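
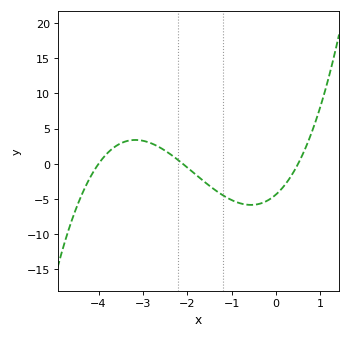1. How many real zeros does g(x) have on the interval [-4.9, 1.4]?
3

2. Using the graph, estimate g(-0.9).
-5.5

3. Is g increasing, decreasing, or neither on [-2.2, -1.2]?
decreasing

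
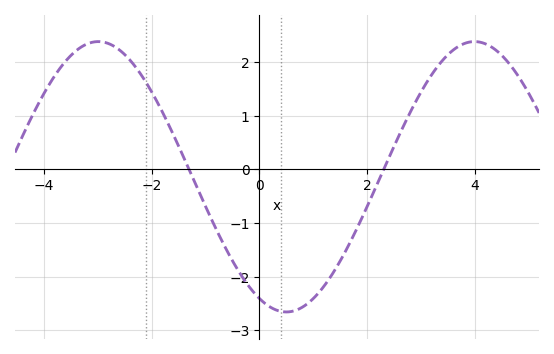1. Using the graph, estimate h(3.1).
1.61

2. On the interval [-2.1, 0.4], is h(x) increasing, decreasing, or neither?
decreasing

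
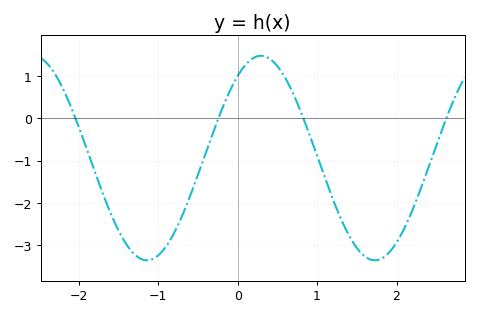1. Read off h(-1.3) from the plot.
-3.2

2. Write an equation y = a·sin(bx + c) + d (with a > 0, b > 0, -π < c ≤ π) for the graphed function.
y = 2.42sin(2.2x + 0.93) - 0.94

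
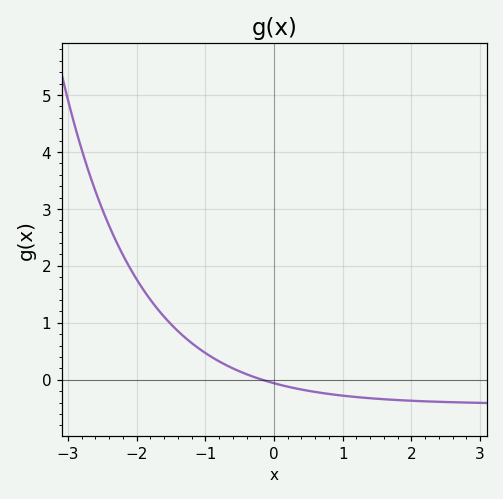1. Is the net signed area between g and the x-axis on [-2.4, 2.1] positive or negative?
positive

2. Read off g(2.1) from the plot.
-0.4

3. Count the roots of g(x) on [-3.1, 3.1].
1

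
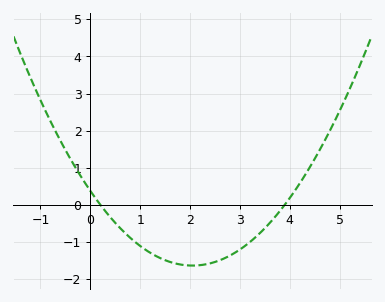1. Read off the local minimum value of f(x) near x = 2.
-1.64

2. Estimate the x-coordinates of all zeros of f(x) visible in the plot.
0.2, 3.9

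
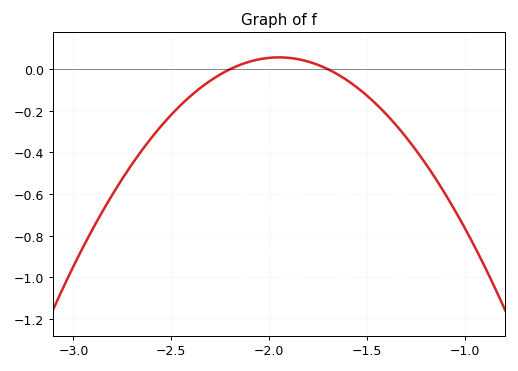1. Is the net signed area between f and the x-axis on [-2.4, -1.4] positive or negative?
negative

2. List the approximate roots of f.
-2.2, -1.7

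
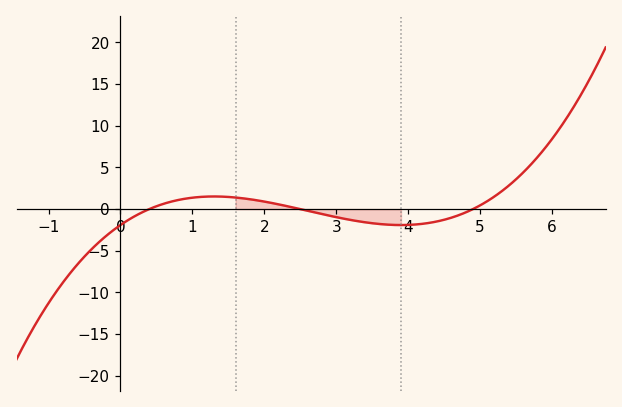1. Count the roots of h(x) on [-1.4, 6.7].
3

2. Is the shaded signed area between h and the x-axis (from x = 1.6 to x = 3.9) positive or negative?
negative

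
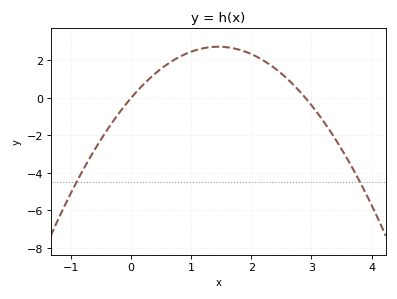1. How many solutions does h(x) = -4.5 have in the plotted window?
2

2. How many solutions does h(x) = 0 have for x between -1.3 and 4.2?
2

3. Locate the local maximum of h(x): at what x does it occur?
1.45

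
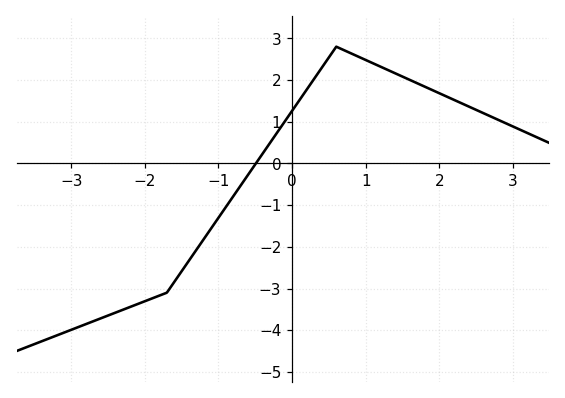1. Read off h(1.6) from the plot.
2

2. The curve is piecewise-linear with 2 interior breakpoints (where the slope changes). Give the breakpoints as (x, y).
(-1.7, -3.1); (0.6, 2.8)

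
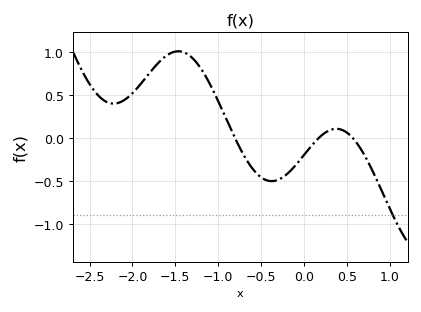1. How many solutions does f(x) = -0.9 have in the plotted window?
1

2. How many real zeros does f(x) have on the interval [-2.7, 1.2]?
3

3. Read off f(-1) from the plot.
0.429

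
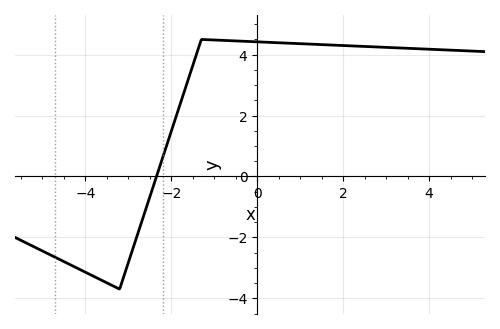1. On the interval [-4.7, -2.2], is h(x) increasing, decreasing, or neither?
neither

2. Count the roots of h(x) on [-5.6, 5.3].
1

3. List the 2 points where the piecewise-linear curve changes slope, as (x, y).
(-3.2, -3.7); (-1.3, 4.5)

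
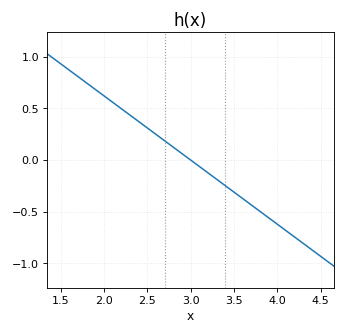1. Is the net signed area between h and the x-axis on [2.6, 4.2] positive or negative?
negative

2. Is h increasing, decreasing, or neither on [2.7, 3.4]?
decreasing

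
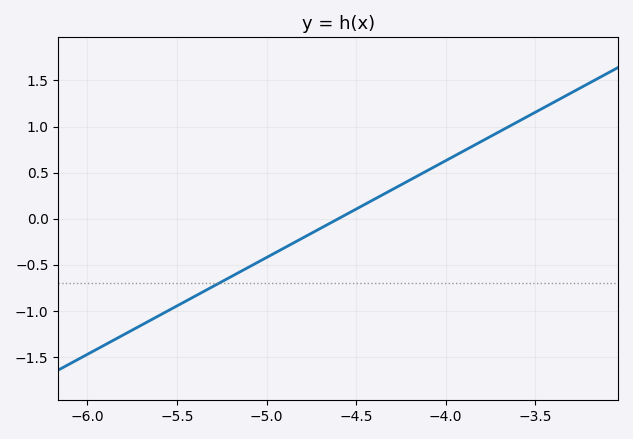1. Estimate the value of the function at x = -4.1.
0.525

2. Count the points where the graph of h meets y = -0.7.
1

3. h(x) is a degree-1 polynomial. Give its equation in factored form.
y = 1.05(x + 4.6)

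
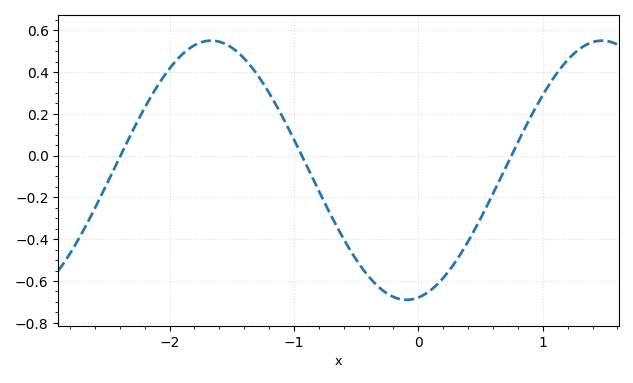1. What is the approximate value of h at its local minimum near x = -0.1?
-0.69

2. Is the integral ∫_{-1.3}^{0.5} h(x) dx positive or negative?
negative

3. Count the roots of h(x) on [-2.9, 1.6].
3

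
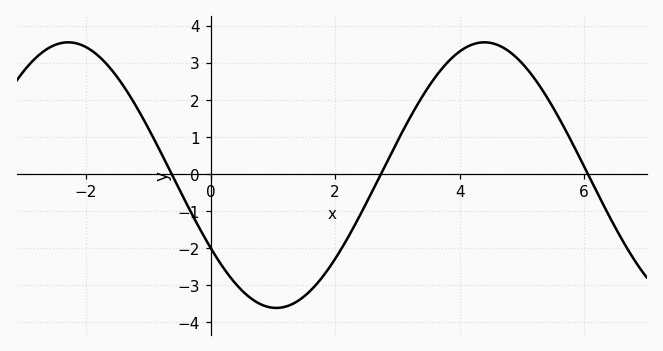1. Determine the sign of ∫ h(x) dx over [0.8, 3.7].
negative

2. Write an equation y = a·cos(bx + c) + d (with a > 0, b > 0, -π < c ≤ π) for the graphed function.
y = 3.58cos(0.94x + 2.2) - 0.03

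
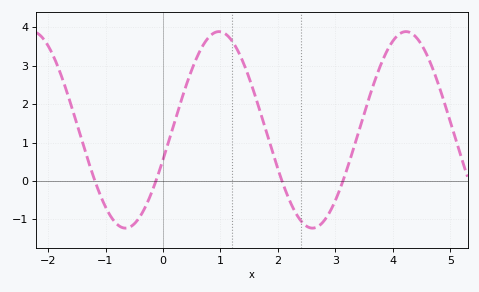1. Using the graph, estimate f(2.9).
-0.8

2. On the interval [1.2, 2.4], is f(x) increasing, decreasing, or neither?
decreasing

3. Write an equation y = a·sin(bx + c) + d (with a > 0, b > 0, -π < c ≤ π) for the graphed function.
y = 2.56sin(1.9x - 0.31) + 1.33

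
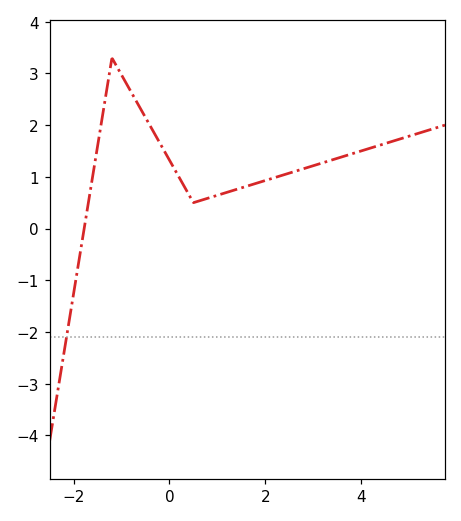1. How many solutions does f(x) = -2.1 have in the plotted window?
1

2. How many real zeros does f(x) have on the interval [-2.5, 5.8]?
1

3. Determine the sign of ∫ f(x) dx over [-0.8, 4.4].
positive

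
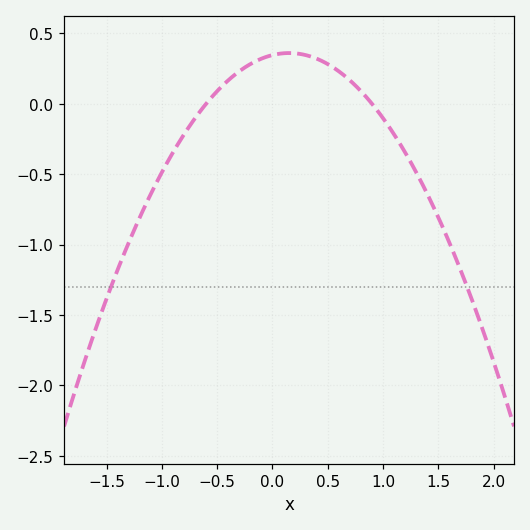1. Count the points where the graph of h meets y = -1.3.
2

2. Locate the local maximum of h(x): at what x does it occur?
0.15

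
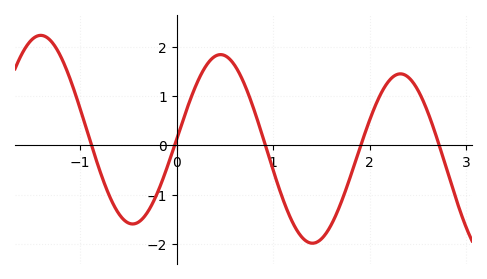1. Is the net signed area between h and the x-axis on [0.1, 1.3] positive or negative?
positive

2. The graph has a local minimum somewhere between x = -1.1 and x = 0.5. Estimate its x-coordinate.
-0.5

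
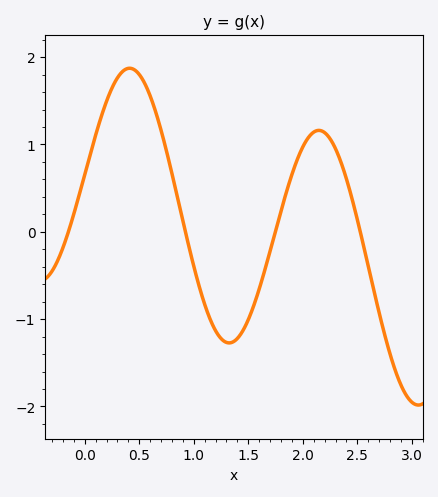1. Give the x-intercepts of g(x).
-0.15, 0.923, 1.75, 2.53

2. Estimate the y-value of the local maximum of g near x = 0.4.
1.87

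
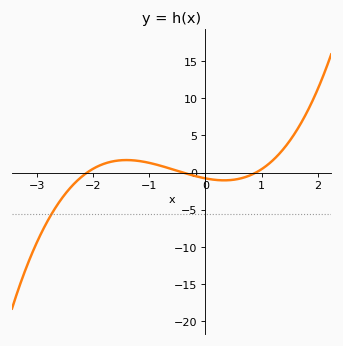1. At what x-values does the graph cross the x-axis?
-2.1, -0.4, 0.9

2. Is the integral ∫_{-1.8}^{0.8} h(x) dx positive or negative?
positive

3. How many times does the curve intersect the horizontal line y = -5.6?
1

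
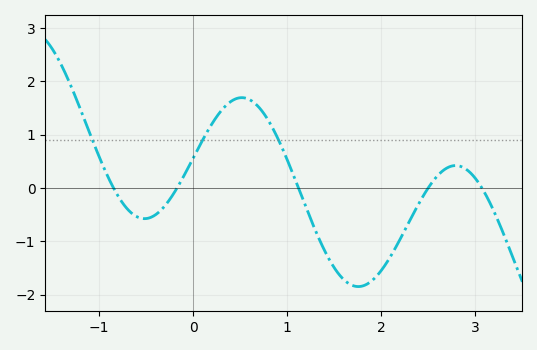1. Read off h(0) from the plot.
0.56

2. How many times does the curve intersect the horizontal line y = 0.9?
3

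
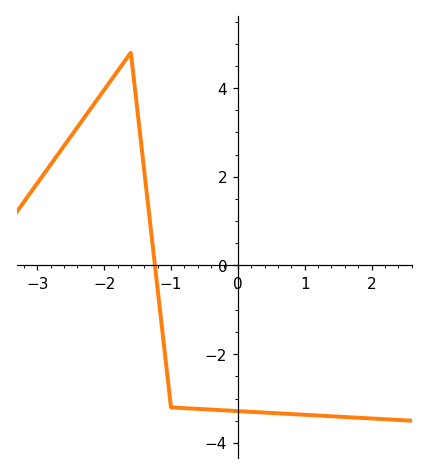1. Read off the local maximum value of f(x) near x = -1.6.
4.8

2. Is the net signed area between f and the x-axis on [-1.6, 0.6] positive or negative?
negative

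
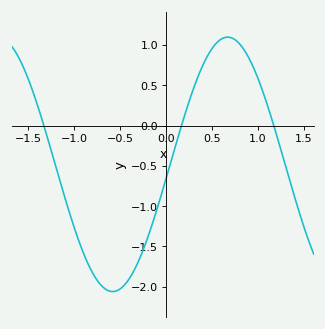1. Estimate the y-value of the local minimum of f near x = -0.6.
-2.06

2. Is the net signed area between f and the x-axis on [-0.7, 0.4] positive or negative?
negative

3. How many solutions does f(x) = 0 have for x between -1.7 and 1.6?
3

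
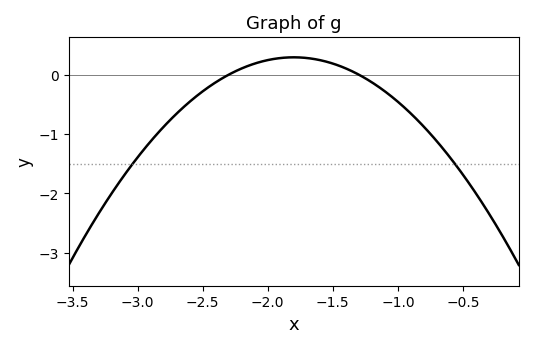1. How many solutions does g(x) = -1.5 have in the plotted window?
2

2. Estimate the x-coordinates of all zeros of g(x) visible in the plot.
-2.3, -1.3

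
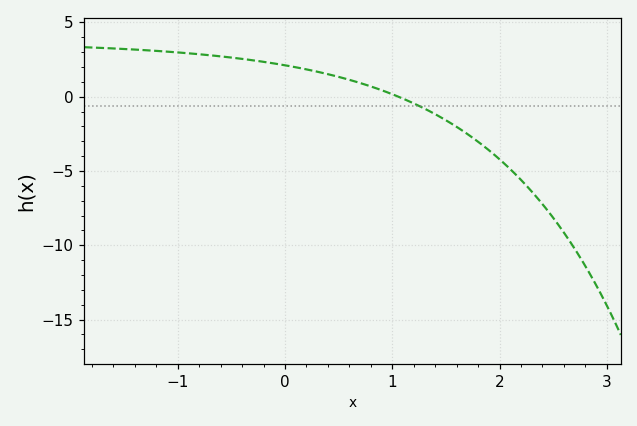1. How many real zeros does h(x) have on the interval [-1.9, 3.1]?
1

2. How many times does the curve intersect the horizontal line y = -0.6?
1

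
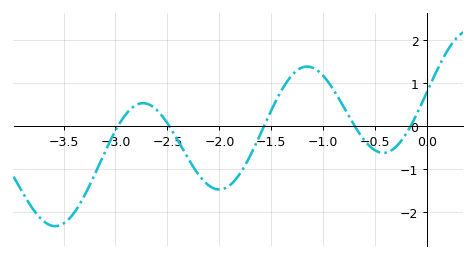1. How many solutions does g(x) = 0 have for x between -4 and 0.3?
5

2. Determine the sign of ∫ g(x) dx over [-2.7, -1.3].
negative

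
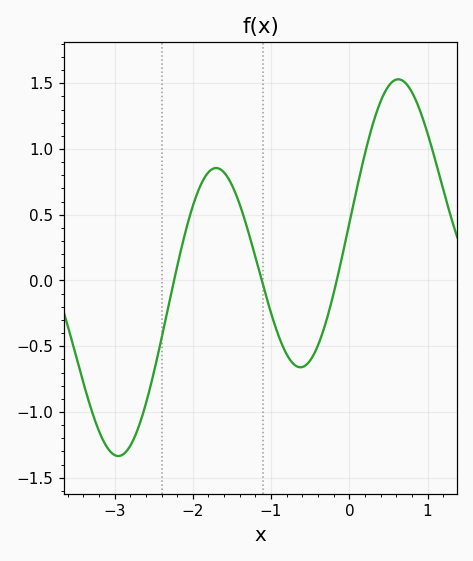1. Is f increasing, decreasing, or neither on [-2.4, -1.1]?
neither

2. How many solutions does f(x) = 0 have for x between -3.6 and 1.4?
3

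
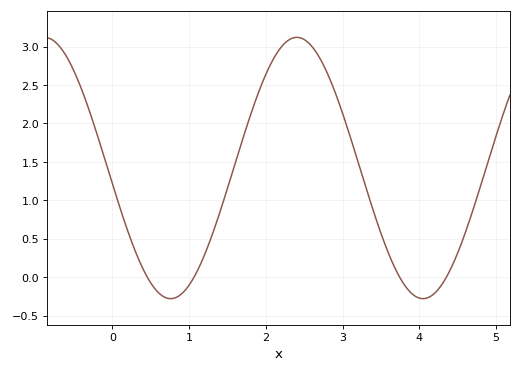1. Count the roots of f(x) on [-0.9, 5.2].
4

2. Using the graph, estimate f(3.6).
0.308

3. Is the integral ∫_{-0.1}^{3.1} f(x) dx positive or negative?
positive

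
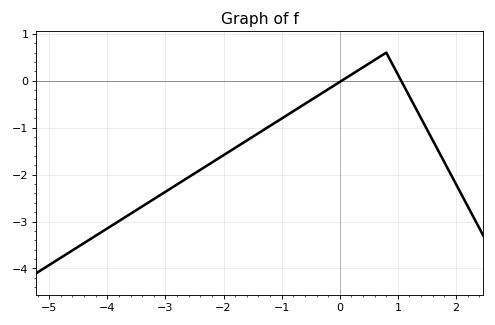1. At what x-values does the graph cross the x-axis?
0.031, 1.06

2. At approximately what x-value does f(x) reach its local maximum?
0.801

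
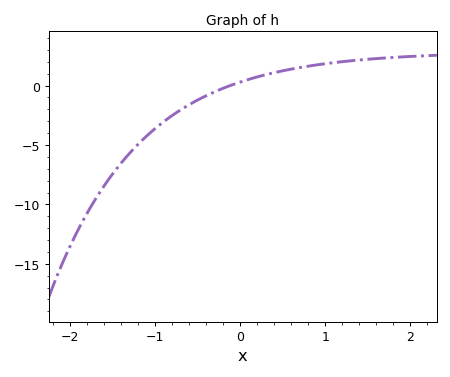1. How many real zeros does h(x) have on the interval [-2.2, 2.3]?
1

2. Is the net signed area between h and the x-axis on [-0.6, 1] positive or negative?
positive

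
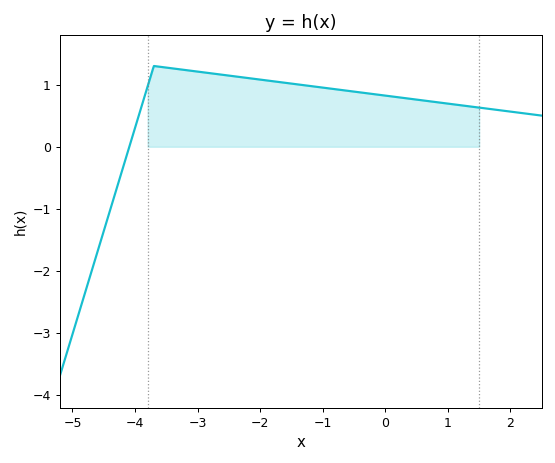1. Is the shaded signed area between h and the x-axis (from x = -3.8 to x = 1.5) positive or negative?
positive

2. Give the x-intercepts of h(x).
-4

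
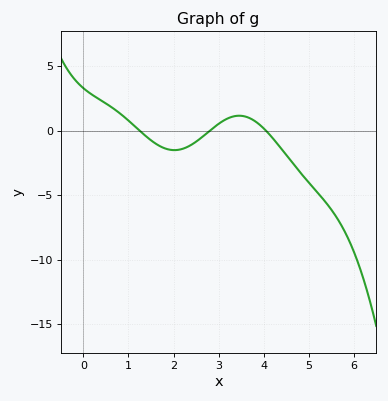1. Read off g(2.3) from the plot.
-1.5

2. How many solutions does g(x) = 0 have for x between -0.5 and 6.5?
3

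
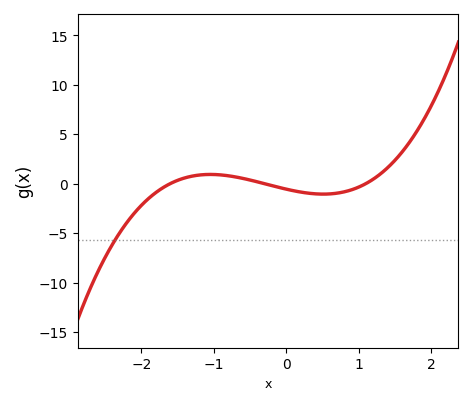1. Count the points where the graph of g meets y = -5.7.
1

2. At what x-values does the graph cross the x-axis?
-1.6, -0.3, 1.1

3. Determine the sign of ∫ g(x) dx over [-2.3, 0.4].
negative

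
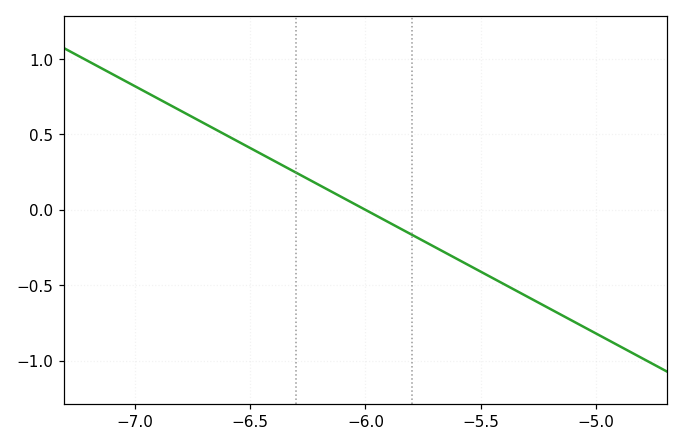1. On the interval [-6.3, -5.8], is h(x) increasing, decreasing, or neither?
decreasing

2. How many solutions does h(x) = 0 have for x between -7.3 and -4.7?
1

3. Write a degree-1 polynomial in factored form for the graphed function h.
y = -0.82(x + 6)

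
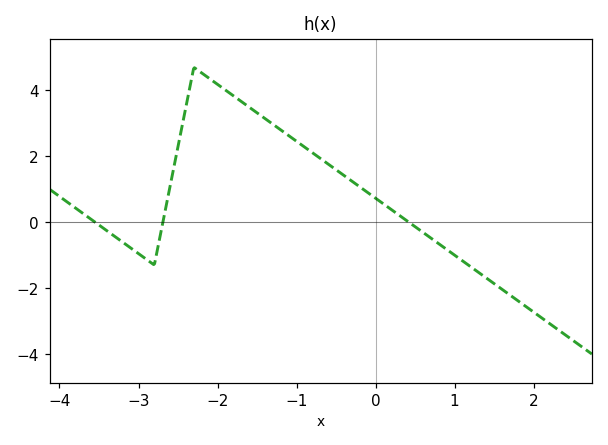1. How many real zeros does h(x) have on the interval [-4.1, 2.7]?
3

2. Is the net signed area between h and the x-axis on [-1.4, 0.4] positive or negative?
positive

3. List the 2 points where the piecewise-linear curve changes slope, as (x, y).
(-2.8, -1.3); (-2.3, 4.7)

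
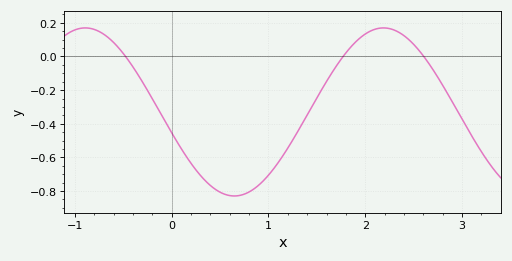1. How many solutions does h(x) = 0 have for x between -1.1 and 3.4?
3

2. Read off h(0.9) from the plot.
-0.76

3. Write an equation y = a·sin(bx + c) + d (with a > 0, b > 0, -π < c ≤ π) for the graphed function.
y = 0.5sin(2x - 2.9) - 0.33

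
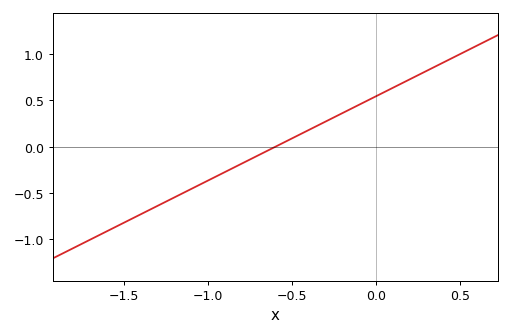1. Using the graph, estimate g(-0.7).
-0.1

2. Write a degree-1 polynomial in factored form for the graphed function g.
y = 0.91(x + 0.6)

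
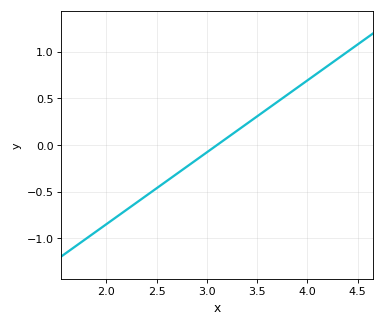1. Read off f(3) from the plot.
-0.077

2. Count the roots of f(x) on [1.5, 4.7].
1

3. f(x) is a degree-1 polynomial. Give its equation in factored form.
y = 0.77(x - 3.1)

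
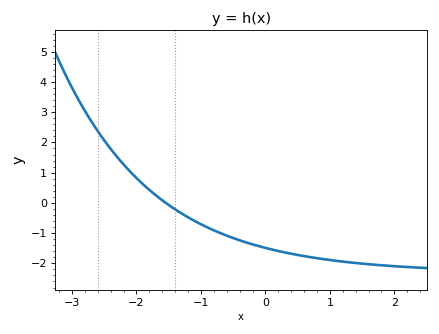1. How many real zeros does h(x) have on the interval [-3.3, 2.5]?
1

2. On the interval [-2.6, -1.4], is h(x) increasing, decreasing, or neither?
decreasing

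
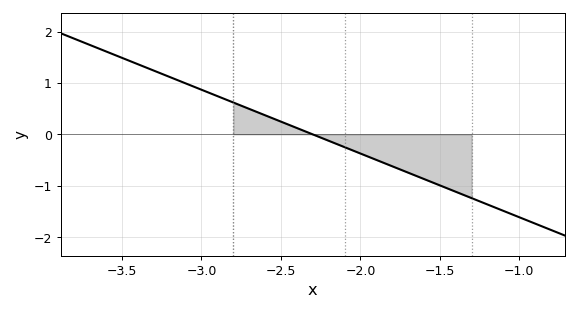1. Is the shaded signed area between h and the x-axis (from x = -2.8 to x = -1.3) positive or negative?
negative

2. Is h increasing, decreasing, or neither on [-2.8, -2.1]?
decreasing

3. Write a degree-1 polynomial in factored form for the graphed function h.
y = -1.24(x + 2.3)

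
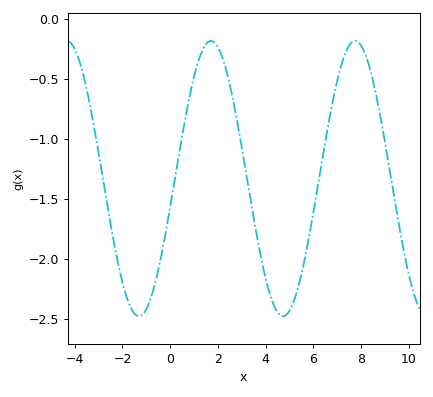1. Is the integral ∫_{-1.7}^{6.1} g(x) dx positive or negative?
negative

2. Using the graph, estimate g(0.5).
-1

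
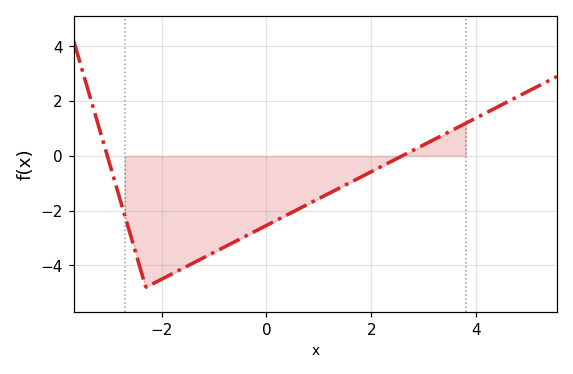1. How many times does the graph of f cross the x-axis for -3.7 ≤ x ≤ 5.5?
2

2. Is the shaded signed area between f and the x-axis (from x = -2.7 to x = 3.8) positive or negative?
negative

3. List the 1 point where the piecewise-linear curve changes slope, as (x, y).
(-2.3, -4.8)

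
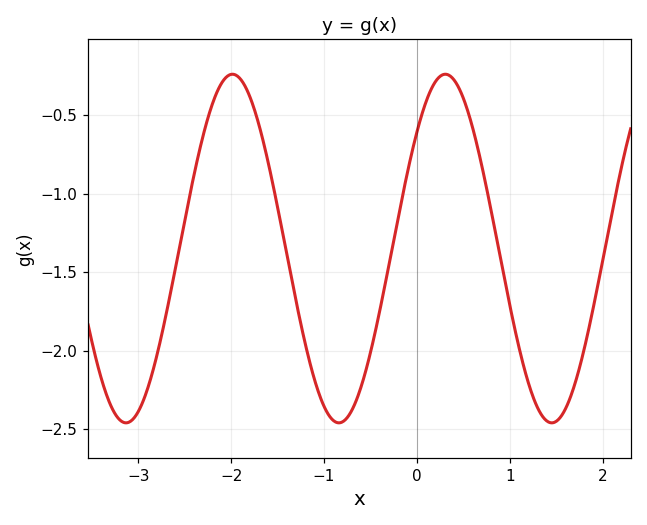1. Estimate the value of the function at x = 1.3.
-2.36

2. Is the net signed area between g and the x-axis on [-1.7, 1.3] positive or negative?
negative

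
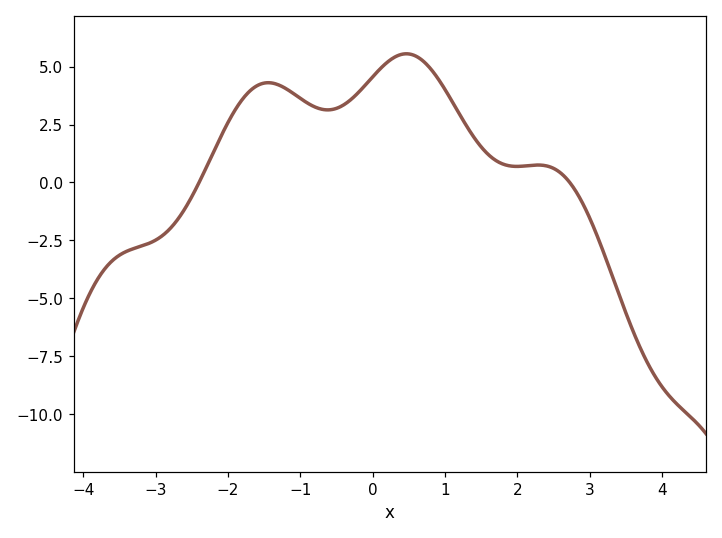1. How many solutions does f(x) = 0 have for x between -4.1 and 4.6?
2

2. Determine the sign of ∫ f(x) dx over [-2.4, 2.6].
positive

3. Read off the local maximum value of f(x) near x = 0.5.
5.55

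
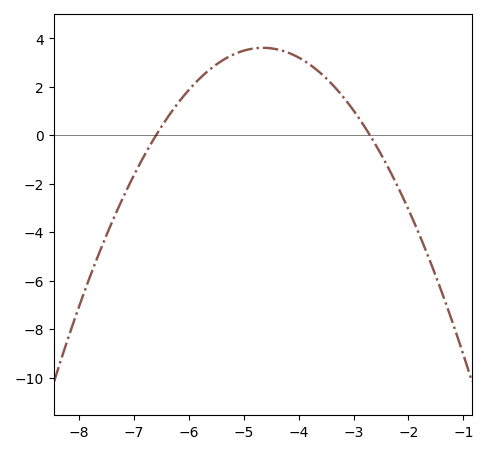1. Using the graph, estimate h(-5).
3.4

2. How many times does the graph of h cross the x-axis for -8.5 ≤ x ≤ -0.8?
2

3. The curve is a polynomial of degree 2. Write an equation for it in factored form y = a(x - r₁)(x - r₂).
y = -0.95(x + 6.6)(x + 2.7)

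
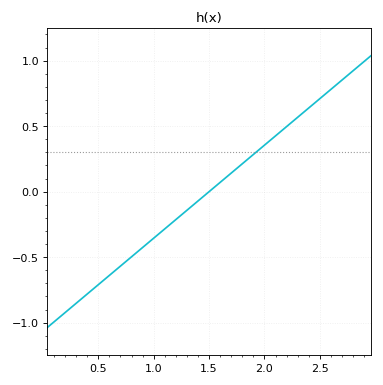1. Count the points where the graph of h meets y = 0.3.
1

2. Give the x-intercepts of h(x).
1.5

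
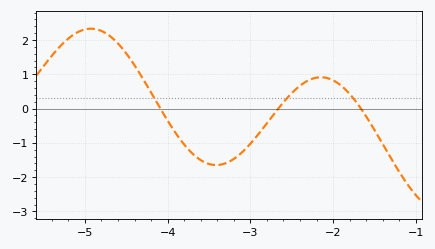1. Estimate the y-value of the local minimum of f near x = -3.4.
-1.6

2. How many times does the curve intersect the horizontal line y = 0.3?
3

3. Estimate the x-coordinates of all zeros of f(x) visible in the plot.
-4.1, -2.7, -1.7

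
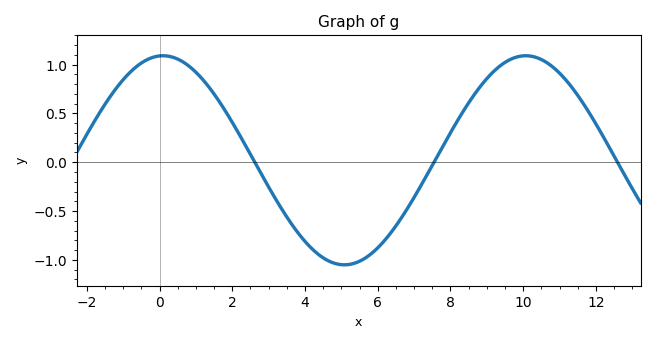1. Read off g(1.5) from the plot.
0.7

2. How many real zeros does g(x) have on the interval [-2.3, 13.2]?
3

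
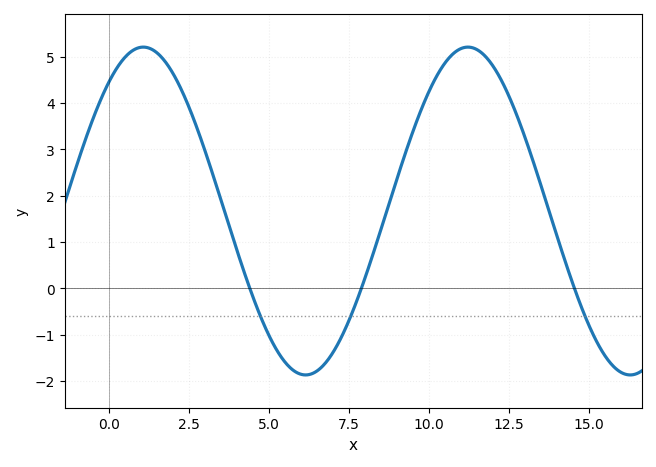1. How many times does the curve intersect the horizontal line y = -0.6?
3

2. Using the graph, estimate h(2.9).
3.19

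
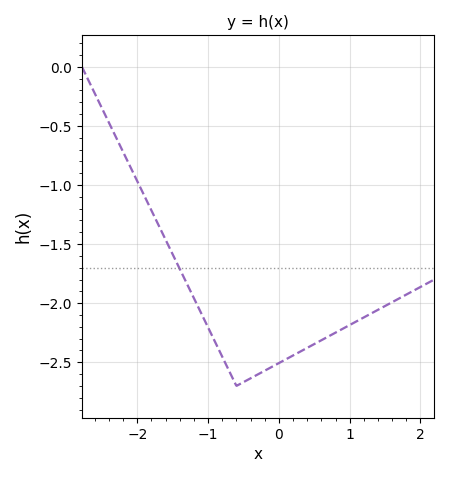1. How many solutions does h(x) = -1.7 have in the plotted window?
1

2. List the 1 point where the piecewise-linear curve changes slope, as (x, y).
(-0.6, -2.7)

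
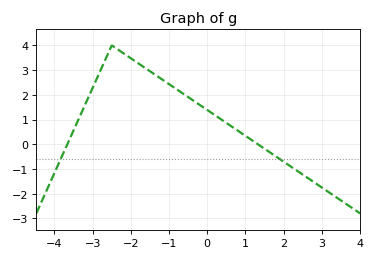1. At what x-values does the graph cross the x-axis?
-3.6, 1.4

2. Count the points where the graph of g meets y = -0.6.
2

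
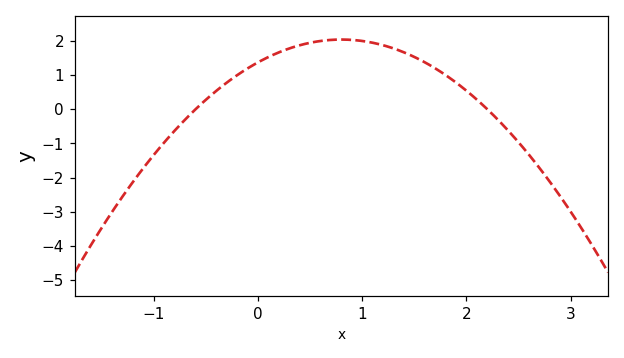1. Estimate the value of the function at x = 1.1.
1.94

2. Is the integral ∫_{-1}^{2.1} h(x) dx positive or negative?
positive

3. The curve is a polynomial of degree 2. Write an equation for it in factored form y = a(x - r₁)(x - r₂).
y = -1.04(x + 0.6)(x - 2.2)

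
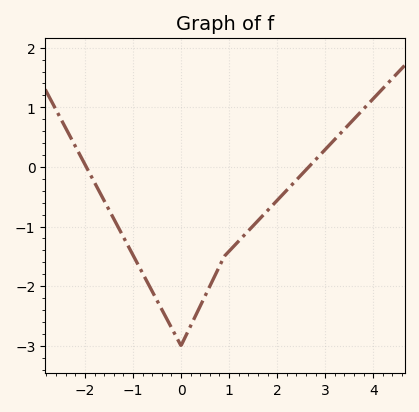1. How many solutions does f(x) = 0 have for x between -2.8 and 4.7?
2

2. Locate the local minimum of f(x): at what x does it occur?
0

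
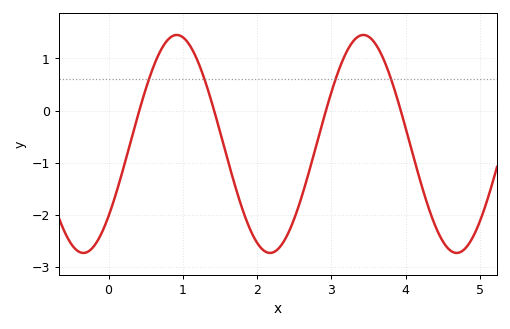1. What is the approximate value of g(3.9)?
0.167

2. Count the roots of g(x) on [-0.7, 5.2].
4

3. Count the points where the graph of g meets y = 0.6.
4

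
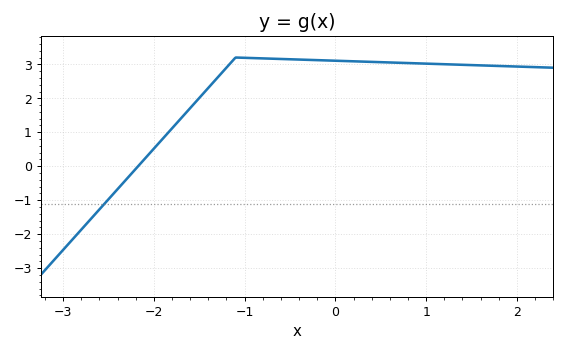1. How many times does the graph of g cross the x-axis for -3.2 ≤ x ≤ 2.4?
1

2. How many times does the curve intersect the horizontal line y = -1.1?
1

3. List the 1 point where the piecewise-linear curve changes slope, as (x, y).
(-1.1, 3.2)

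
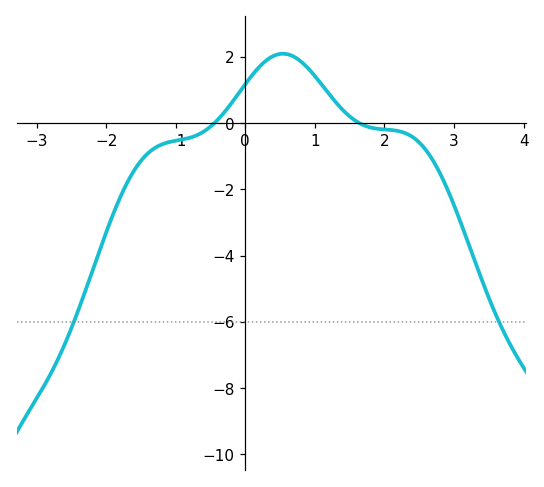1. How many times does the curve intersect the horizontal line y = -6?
2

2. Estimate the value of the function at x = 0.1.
1.44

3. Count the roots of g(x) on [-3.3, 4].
2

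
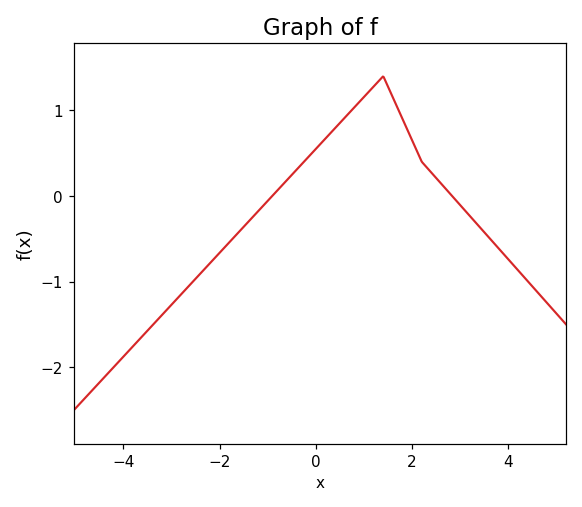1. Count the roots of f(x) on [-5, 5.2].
2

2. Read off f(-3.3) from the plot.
-1.45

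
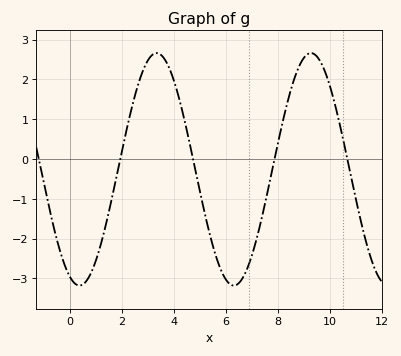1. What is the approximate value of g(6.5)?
-3.11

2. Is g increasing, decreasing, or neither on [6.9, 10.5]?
neither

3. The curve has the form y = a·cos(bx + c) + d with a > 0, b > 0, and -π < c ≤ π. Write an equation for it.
y = 2.92cos(1.06x + 2.75) - 0.26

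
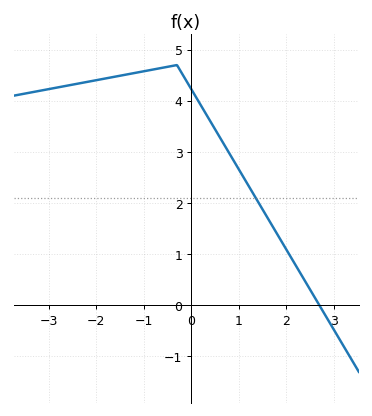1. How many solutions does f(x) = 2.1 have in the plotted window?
1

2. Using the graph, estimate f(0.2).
3.92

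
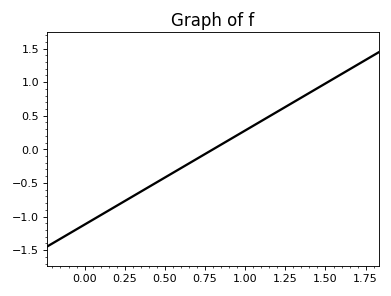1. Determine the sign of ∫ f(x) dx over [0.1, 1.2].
negative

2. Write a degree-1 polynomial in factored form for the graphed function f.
y = 1.4(x - 0.8)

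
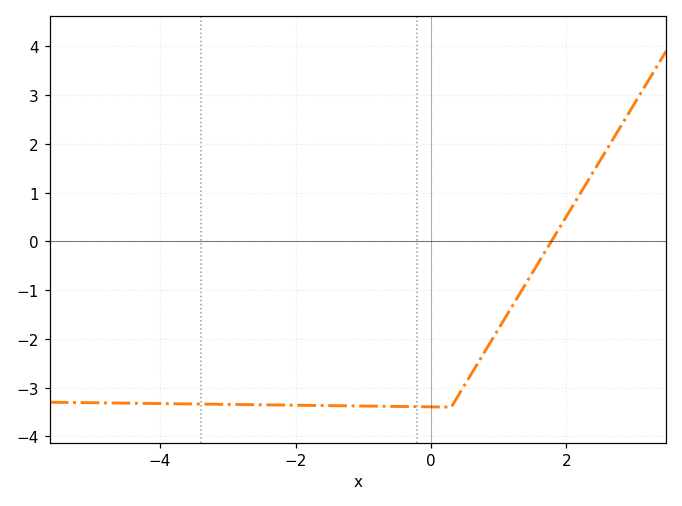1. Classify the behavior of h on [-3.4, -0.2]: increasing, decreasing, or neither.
decreasing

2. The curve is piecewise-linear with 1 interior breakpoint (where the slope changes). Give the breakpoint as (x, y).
(0.3, -3.4)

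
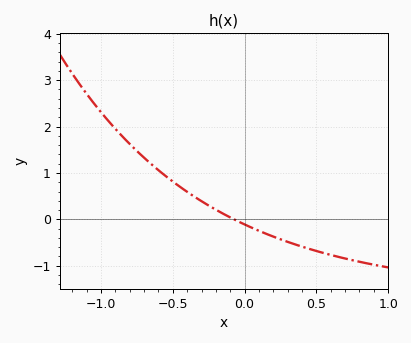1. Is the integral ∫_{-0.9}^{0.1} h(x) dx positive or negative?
positive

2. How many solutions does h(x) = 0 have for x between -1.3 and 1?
1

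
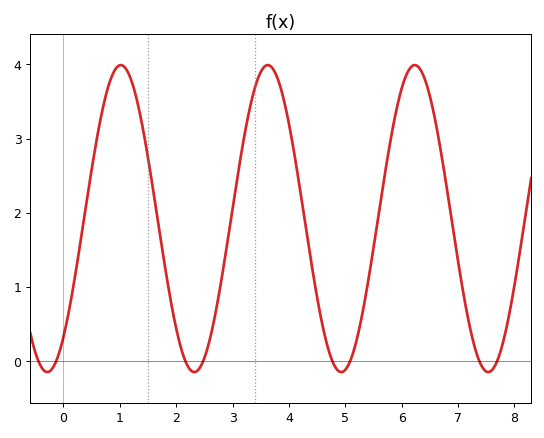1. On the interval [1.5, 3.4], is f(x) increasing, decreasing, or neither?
neither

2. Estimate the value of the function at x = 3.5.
3.9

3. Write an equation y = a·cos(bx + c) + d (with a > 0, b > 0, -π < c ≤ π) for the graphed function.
y = 2.07cos(2.41x - 2.45) + 1.92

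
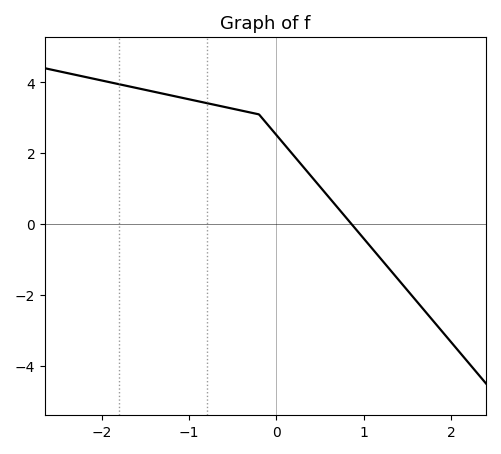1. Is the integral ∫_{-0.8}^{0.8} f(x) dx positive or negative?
positive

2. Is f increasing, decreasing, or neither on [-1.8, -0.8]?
decreasing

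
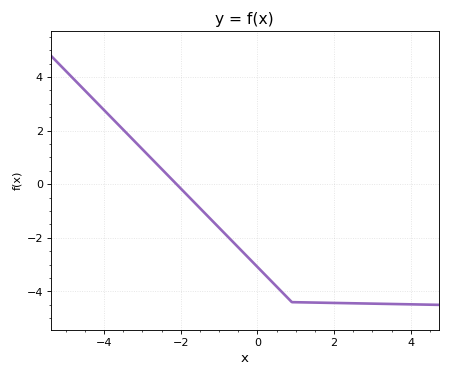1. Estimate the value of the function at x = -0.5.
-2.4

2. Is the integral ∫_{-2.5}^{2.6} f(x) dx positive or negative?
negative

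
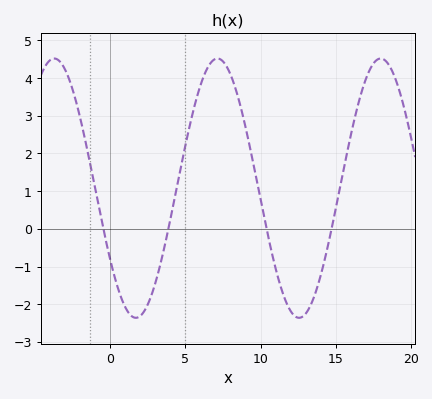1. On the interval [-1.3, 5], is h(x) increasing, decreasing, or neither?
neither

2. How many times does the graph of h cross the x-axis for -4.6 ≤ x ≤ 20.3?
4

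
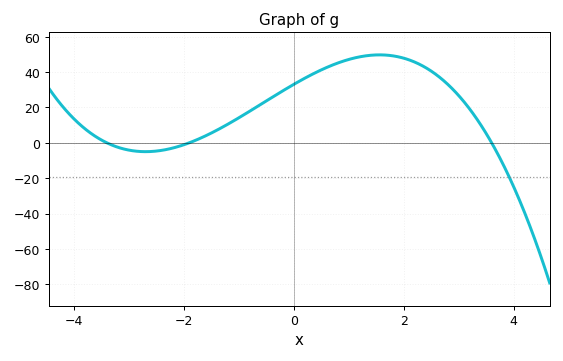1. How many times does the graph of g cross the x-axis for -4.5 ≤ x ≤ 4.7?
3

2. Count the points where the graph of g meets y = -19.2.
1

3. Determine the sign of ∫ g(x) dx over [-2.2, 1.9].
positive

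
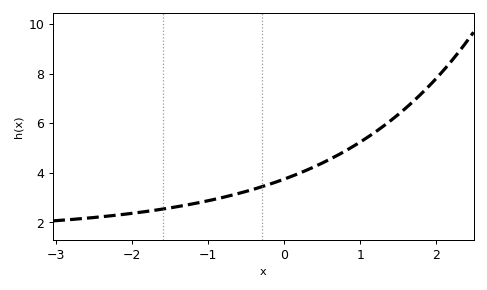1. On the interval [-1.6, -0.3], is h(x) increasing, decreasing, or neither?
increasing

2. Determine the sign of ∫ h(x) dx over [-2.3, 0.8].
positive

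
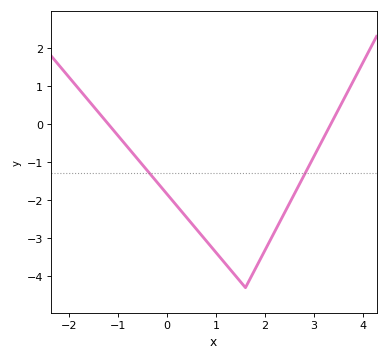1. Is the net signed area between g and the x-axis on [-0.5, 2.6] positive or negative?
negative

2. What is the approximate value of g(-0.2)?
-1.54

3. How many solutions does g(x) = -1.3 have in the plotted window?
2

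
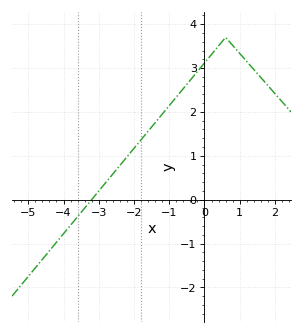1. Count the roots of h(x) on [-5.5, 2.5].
1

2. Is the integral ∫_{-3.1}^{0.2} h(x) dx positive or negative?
positive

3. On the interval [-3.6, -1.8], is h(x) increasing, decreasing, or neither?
increasing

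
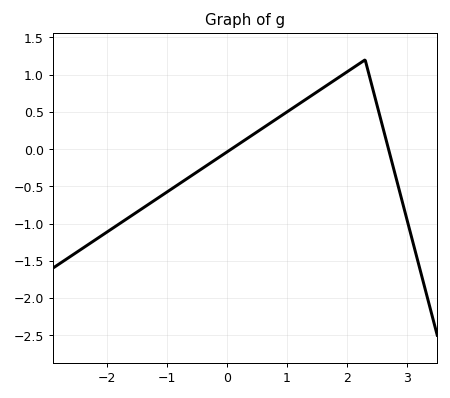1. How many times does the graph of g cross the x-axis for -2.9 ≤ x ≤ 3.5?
2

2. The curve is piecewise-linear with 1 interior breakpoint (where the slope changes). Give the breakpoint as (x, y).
(2.3, 1.2)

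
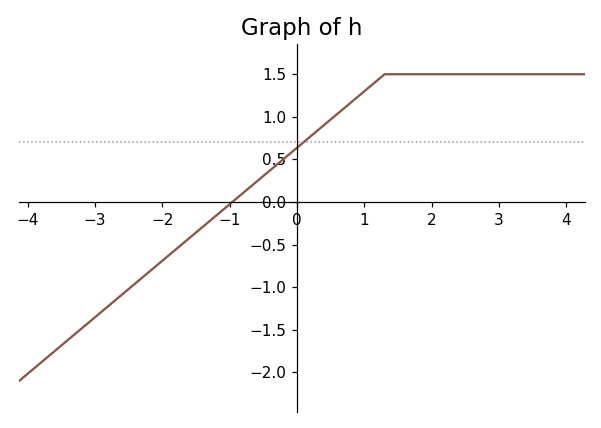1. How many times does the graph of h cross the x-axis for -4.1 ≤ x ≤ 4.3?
1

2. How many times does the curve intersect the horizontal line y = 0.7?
1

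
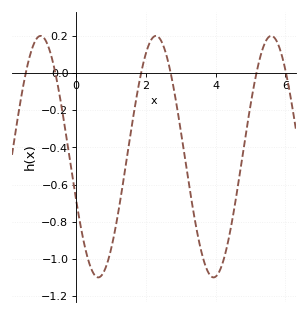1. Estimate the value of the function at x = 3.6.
-0.97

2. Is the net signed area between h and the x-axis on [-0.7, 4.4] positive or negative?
negative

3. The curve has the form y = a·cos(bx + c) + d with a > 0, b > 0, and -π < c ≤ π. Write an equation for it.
y = 0.65cos(1.9x + 1.94) - 0.45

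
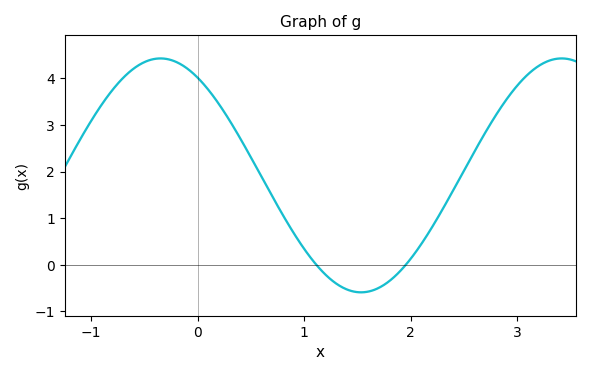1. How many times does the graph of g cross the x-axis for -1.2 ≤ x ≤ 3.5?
2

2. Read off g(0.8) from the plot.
1.07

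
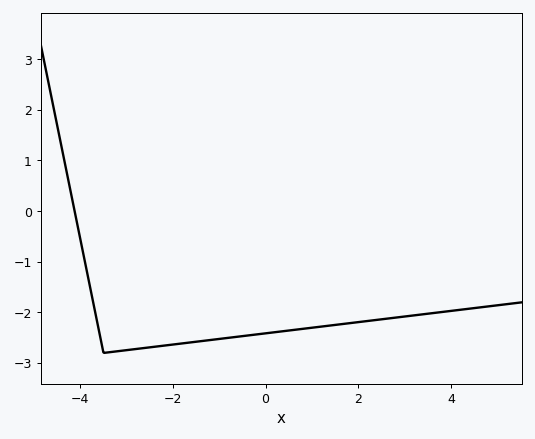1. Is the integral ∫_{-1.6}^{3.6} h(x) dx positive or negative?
negative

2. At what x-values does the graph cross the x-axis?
-4.12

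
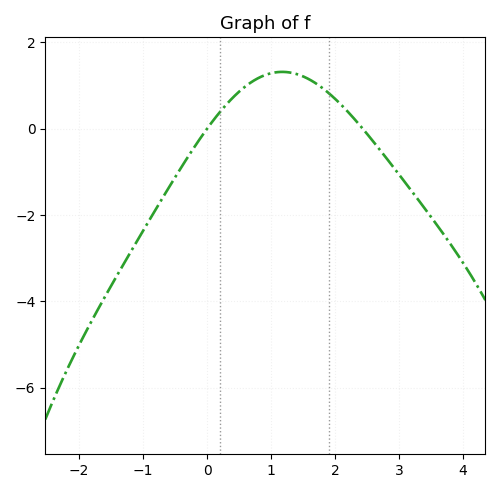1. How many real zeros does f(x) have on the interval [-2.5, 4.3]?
2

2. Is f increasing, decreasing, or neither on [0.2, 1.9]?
neither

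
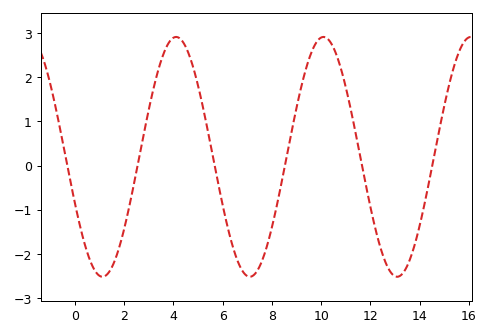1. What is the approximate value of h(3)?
1.27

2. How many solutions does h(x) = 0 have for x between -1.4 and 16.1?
6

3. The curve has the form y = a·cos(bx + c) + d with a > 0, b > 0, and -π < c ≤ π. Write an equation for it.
y = 2.71cos(1.05x + 1.97) + 0.2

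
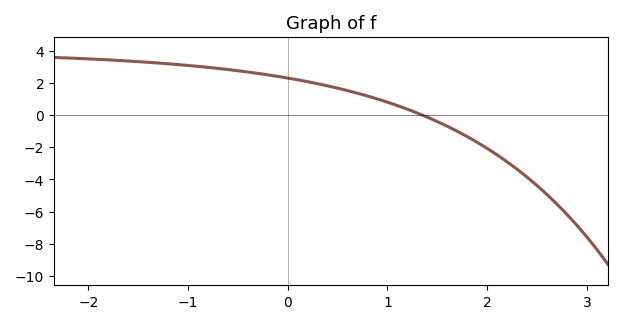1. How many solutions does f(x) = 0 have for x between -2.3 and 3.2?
1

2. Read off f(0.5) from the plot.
1.6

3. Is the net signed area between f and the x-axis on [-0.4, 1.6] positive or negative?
positive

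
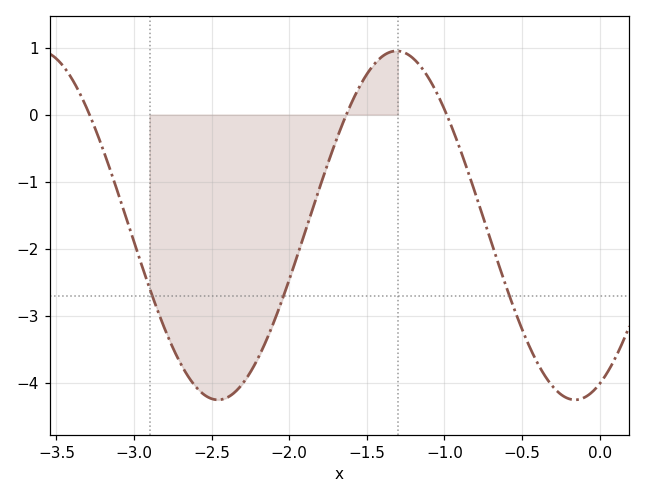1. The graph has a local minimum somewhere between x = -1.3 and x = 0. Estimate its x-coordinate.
-0.15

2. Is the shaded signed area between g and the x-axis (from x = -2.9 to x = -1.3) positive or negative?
negative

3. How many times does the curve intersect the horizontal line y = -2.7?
3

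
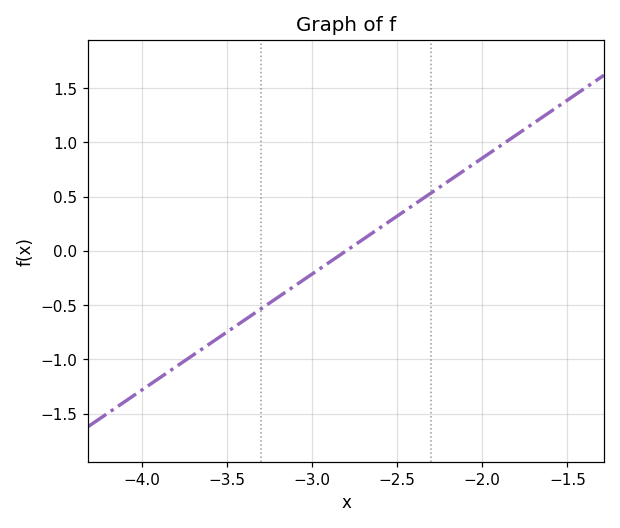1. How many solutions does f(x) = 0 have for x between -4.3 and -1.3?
1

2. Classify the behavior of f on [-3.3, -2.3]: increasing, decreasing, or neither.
increasing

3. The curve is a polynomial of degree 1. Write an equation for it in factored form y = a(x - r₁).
y = 1.07(x + 2.8)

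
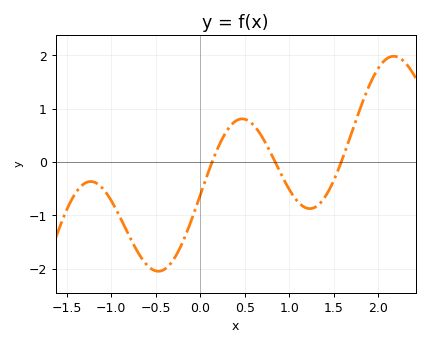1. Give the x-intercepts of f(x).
0.1, 0.8, 1.6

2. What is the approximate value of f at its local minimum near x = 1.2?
-0.9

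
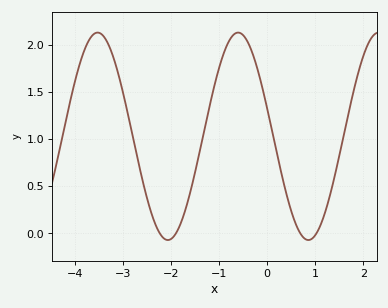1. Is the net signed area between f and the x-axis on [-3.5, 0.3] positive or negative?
positive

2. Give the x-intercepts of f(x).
-2.23, -1.9, 0.689, 1.02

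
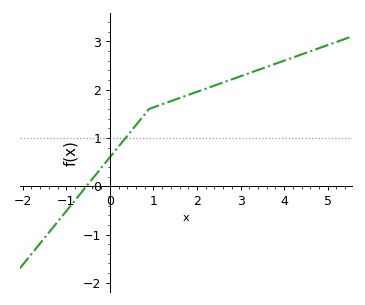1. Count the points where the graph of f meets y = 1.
1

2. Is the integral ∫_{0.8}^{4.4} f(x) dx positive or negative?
positive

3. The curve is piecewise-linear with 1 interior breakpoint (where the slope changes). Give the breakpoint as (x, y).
(0.9, 1.6)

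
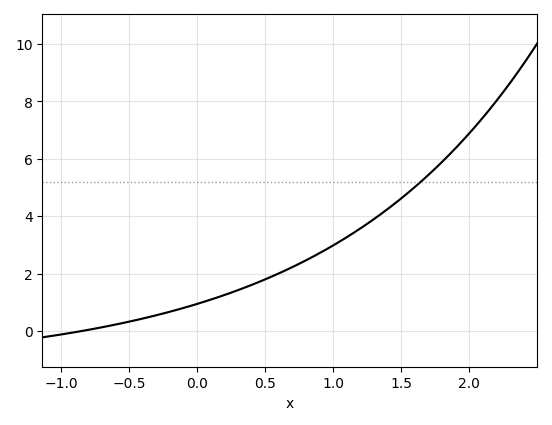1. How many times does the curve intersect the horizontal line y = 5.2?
1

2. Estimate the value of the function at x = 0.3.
1.4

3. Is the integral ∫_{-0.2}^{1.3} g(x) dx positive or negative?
positive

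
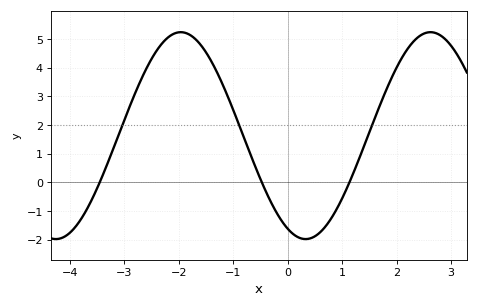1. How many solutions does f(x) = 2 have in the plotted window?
3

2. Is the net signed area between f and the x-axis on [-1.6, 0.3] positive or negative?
positive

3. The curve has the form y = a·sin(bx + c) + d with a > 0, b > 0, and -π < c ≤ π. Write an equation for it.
y = 3.61sin(1.4x - 2) + 1.63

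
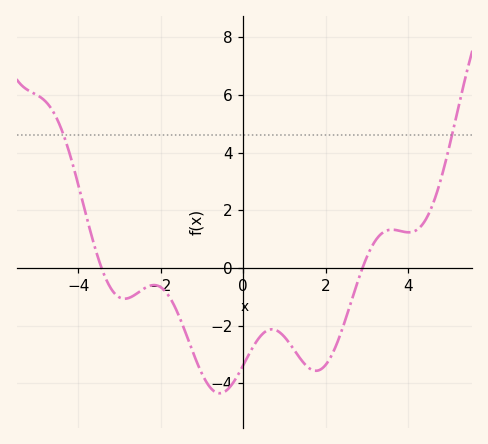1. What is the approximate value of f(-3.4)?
-0.12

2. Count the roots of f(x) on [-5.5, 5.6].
2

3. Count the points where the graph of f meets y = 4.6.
2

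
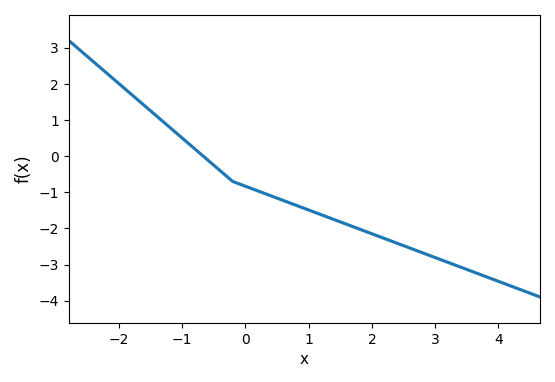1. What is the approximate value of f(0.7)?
-1.3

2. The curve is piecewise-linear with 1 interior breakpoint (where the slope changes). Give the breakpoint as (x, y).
(-0.2, -0.7)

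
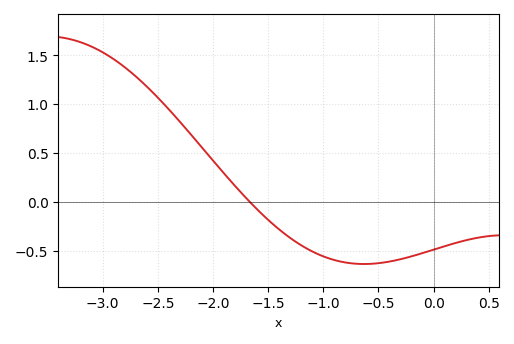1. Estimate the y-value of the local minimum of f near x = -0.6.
-0.65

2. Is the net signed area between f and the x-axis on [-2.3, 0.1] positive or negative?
negative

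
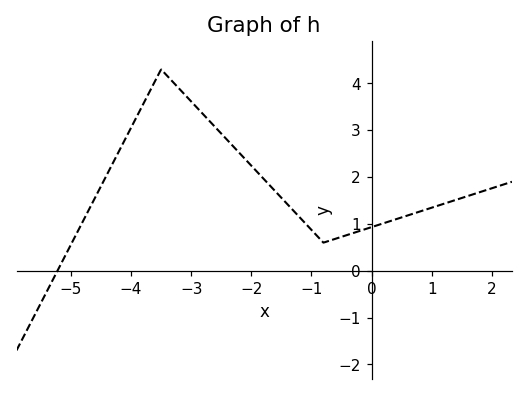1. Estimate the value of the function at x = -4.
3.05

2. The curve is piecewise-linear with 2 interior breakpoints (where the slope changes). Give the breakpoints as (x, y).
(-3.5, 4.3); (-0.8, 0.6)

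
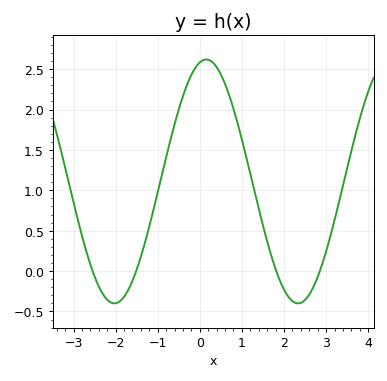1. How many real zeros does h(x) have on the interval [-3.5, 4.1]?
4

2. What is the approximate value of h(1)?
1.63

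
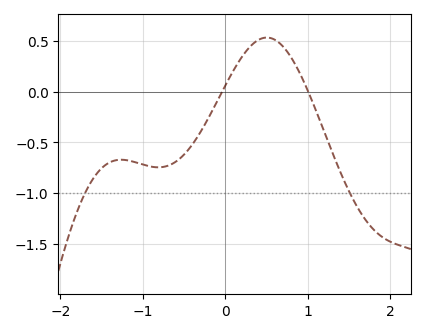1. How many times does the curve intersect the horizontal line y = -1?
2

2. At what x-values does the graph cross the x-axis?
-0.037, 1.01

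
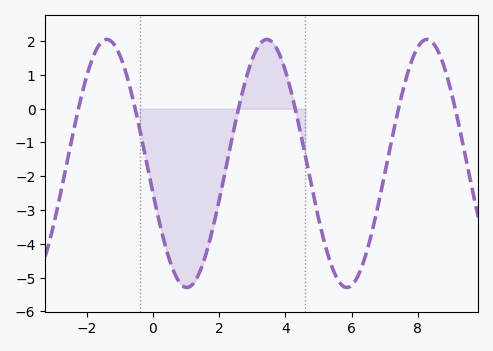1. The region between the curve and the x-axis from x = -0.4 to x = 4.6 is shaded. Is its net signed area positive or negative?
negative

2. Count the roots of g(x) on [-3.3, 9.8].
6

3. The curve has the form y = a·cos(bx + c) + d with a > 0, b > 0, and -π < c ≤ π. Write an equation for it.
y = 3.67cos(1.3x + 1.8) - 1.62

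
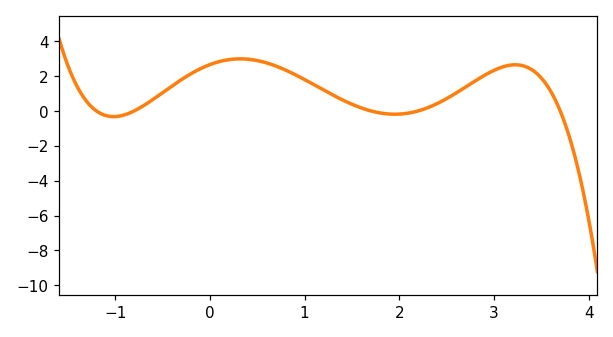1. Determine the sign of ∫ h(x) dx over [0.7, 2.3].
positive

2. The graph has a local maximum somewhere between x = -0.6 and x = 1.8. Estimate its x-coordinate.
0.3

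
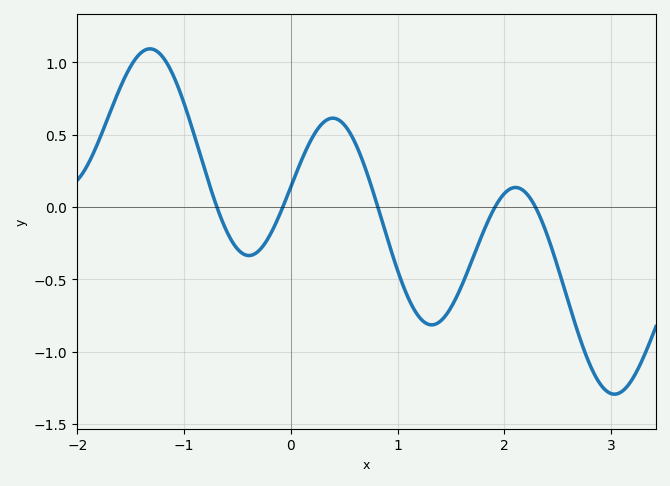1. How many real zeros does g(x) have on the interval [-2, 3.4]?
5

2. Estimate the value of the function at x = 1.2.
-0.75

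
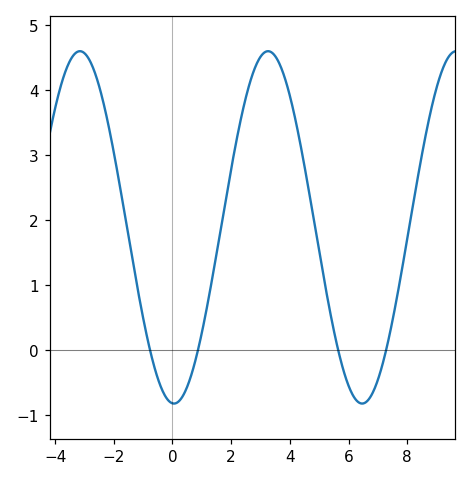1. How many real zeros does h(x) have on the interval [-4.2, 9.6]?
4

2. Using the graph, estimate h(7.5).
0.5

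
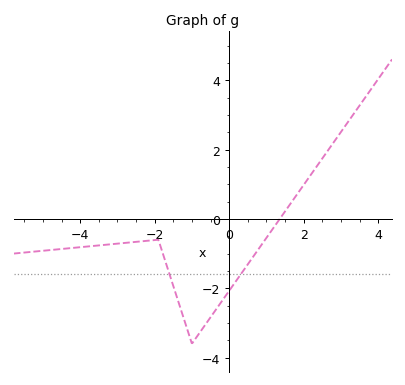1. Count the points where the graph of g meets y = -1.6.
2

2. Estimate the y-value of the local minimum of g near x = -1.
-3.6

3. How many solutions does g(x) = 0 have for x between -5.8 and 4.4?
1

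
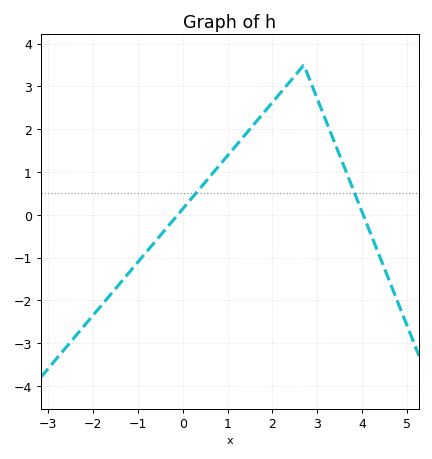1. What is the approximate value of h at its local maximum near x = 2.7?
3.5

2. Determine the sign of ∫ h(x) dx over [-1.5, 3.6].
positive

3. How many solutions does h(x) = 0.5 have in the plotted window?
2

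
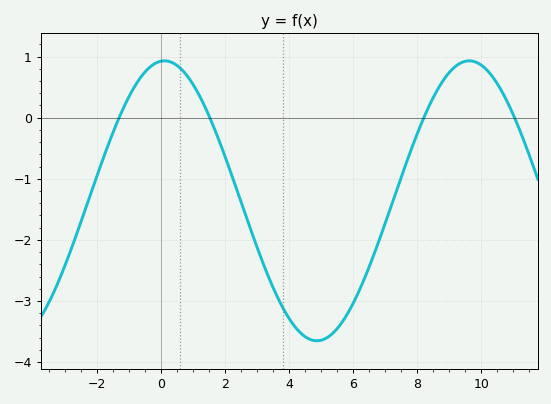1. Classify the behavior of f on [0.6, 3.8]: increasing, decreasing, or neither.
decreasing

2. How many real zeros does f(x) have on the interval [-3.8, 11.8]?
4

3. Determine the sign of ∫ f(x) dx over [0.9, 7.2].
negative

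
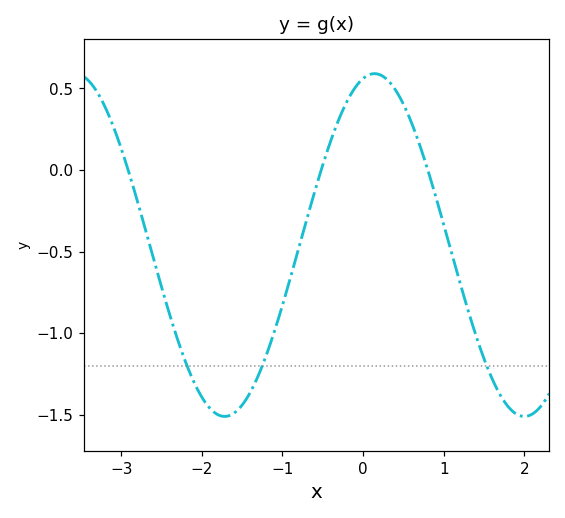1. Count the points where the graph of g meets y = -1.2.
3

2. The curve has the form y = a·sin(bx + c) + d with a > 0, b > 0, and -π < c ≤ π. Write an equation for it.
y = 1.05sin(1.69x + 1.33) - 0.46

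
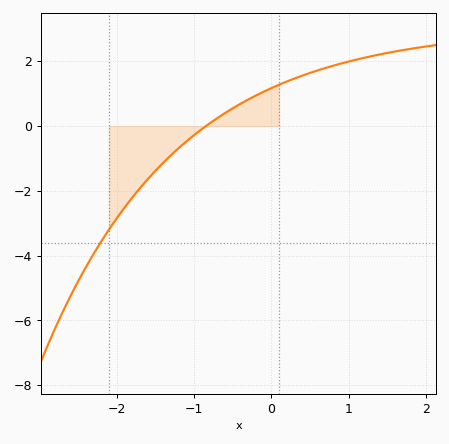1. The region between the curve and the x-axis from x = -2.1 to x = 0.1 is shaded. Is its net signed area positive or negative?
negative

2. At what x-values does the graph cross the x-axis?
-0.8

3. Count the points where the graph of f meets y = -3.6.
1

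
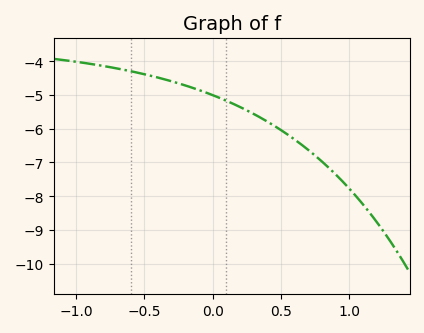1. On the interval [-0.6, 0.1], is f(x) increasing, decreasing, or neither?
decreasing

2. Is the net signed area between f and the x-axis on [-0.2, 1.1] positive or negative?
negative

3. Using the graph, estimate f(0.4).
-5.8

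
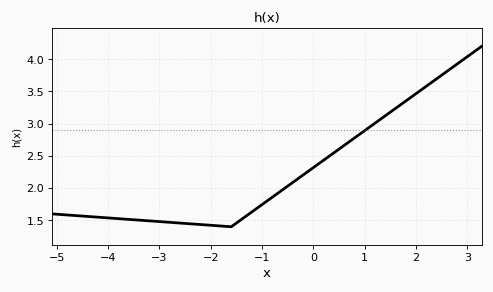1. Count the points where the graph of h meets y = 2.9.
1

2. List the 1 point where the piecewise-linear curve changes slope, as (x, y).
(-1.6, 1.4)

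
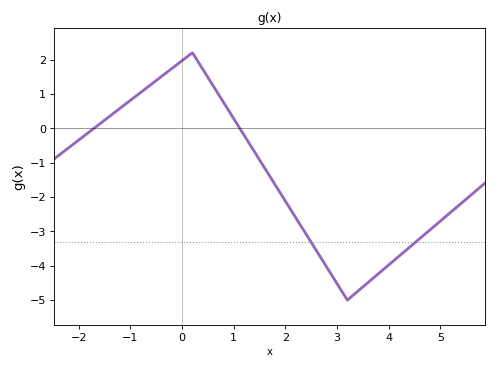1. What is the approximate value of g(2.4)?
-3.1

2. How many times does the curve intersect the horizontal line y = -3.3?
2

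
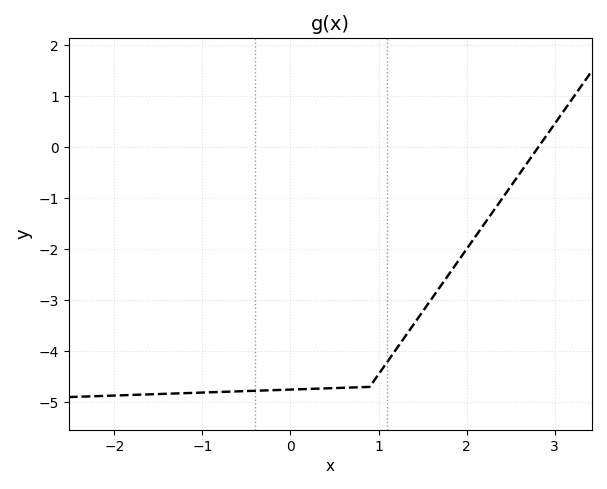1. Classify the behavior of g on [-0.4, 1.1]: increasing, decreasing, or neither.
increasing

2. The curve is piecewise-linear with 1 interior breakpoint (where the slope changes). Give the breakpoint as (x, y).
(0.9, -4.7)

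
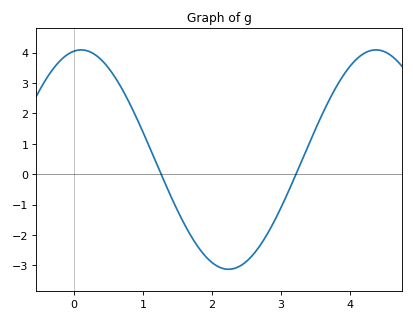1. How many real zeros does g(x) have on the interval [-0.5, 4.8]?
2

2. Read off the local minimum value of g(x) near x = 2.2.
-3.1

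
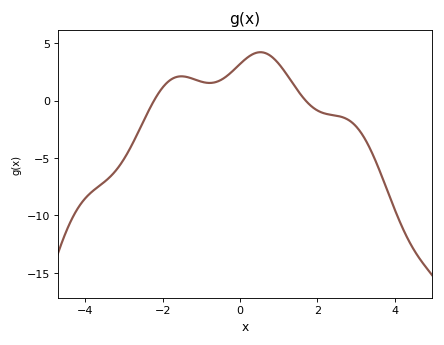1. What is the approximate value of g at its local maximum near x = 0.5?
4.22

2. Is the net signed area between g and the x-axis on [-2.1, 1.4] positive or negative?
positive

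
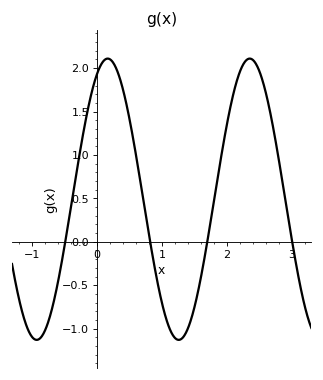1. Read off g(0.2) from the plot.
2.1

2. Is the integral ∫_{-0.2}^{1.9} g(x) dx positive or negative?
positive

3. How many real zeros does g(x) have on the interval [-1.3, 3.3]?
4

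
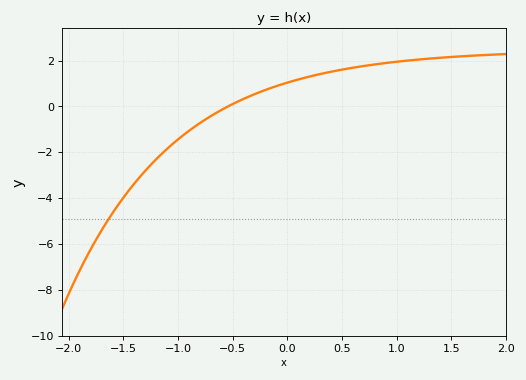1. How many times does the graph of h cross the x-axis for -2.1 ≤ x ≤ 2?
1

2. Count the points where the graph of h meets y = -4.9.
1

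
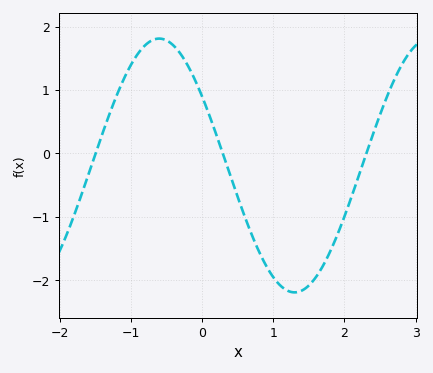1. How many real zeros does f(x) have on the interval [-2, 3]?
3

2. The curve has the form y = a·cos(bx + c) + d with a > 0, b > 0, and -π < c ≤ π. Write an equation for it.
y = 2cos(1.65x + 1) - 0.19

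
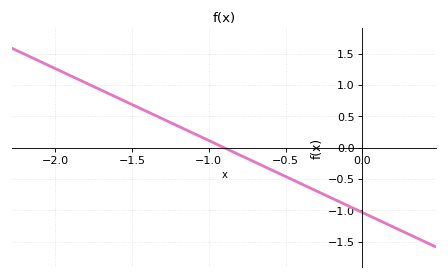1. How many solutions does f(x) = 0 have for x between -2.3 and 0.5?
1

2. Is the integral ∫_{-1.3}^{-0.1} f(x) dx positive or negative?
negative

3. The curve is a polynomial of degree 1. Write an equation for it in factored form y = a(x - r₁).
y = -1.15(x + 0.9)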